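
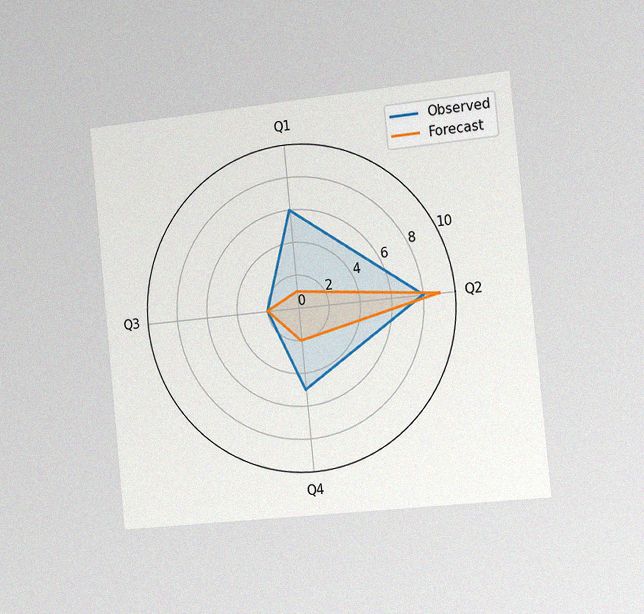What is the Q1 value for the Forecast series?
The chart is tilted about 6° counter-clockwise and viewed slightly from the right, with some photo noise. On the Q1 axis, Forecast reaches 1.

1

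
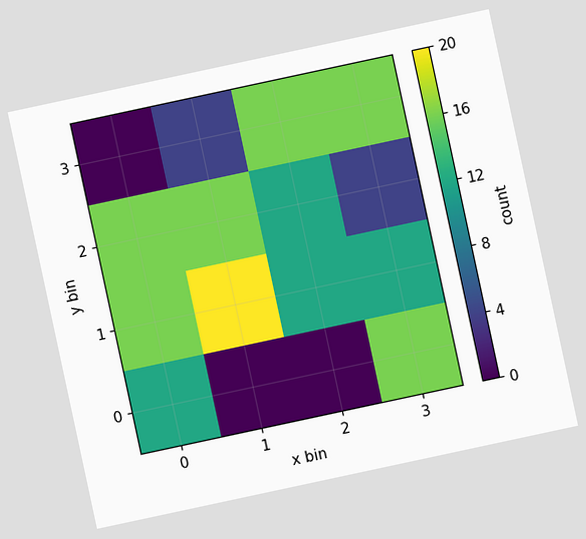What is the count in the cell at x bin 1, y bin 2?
16

The chart is tilted about 12° counter-clockwise. Matching the cell (1, 2) against the colorbar gives 16.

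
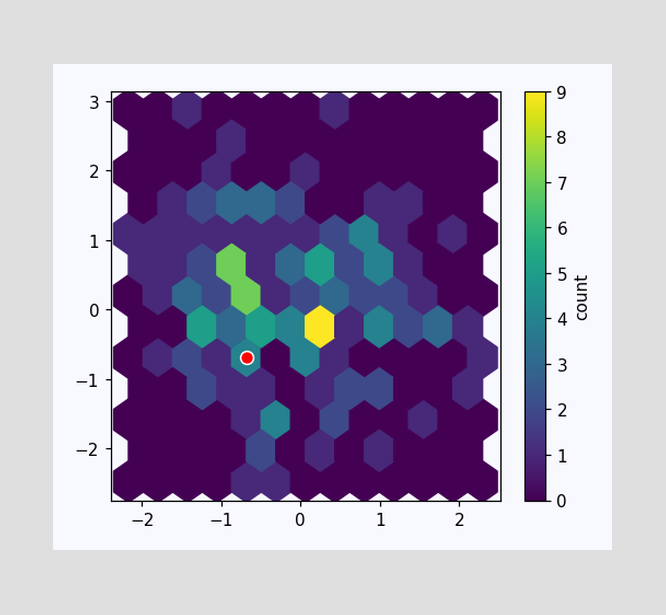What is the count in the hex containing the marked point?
The marked hex reads 4 on the colorbar.

4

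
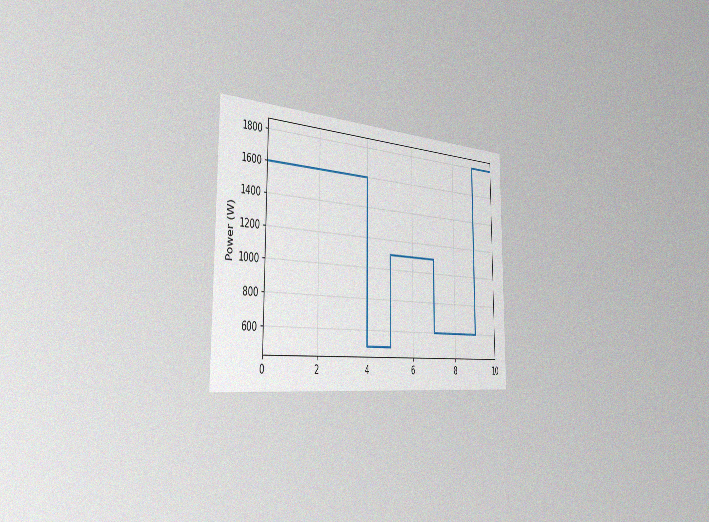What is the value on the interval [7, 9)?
600W

The chart is viewed slightly from the left, with some photo noise. On [7, 9) the step sits at 600W.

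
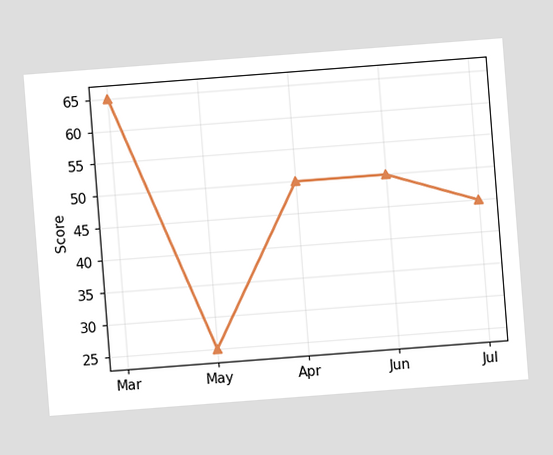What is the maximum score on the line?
65

The chart is tilted about 4° counter-clockwise. The highest point is at Mar, and reading across to the y-axis gives 65.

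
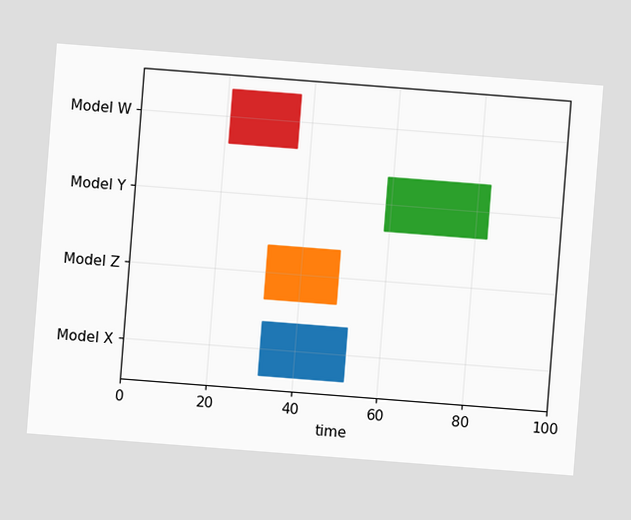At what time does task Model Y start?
The chart is tilted about 4° clockwise. The Model Y bar begins at t=59.

59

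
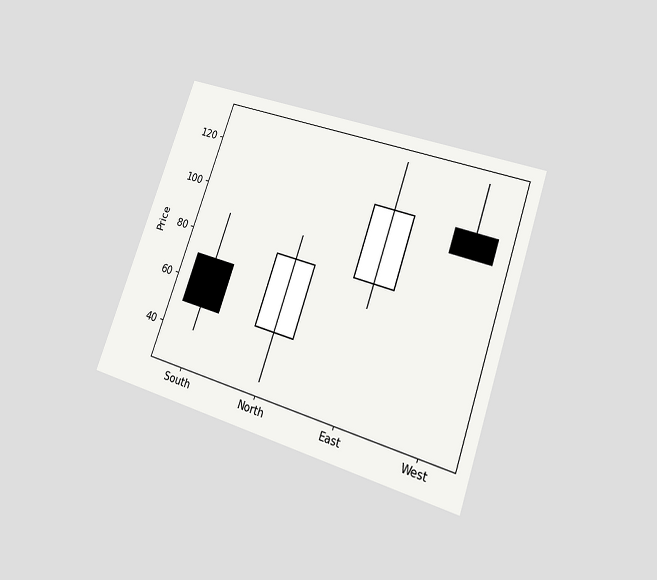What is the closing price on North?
80

The chart is tilted about 19° clockwise and viewed at a slight angle. The North candle closes at 80.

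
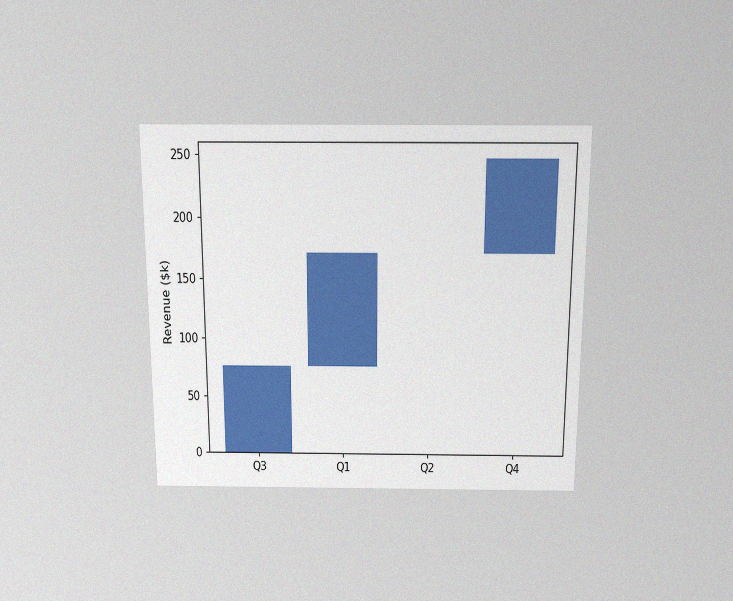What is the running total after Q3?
$76k

The chart is viewed slightly from above, with some photo noise. After Q3 the running total reaches $76k.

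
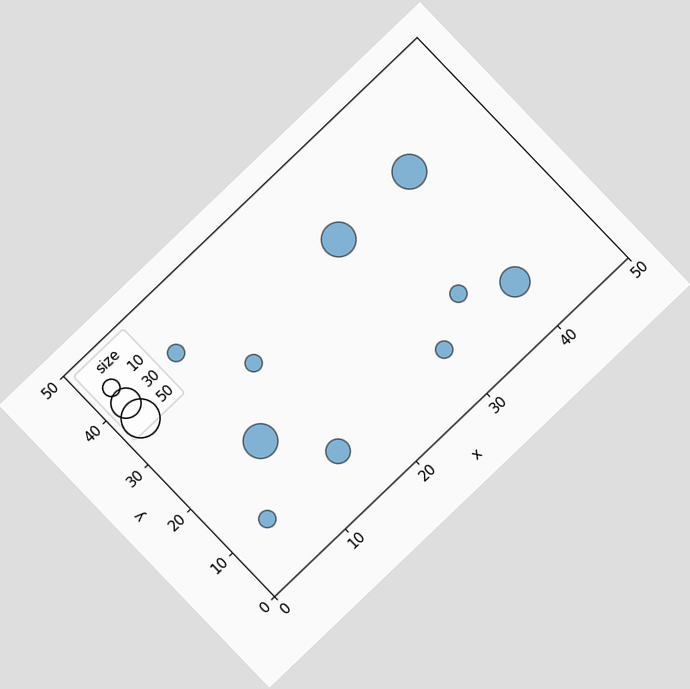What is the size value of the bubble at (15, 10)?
The chart is tilted about 44° counter-clockwise. Matching the bubble at (15, 10) against the size legend gives 20.

20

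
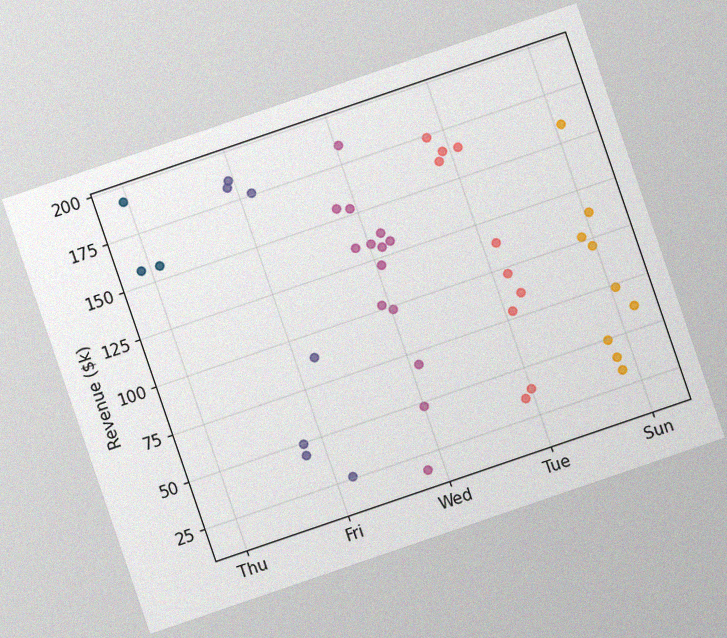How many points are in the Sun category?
The chart is tilted about 19° counter-clockwise, with some photo noise. Counting the markers in the Sun column gives 9.

9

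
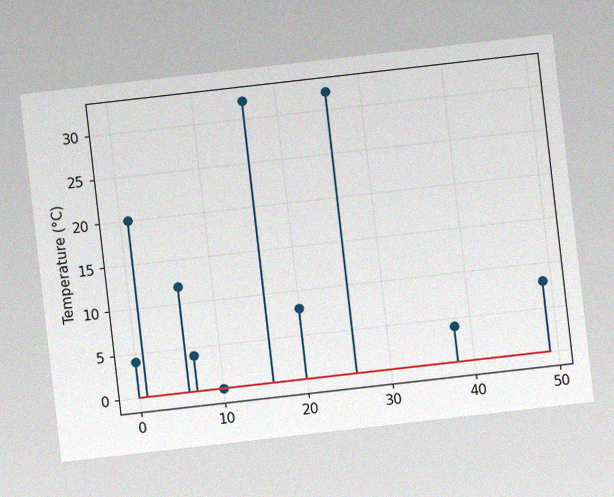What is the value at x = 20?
8°C

The chart is tilted about 6° counter-clockwise, with some photo noise. The stem at x=20 reaches 8°C.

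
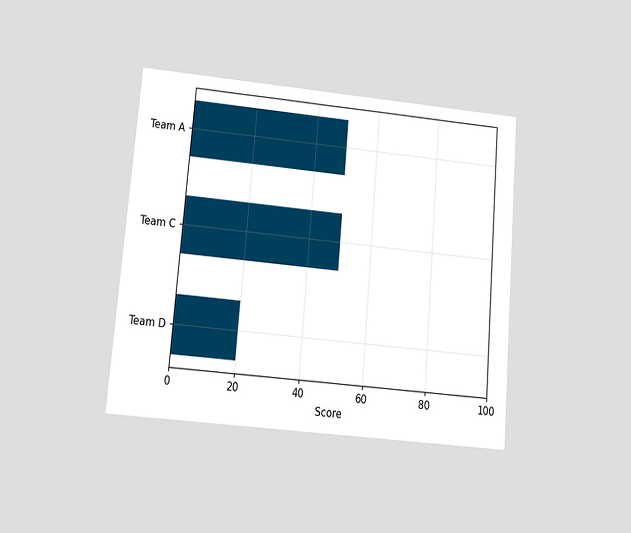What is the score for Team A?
50

The chart is tilted about 5° clockwise and viewed at a slight angle. Reading along the chart's x-axis, the Team A bar reaches 50.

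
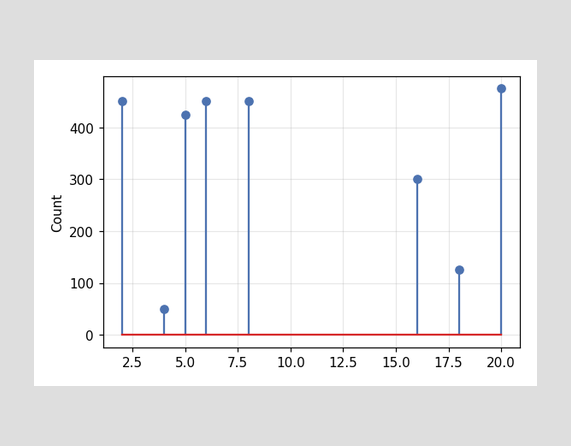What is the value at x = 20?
The stem at x=20 reaches 475.

475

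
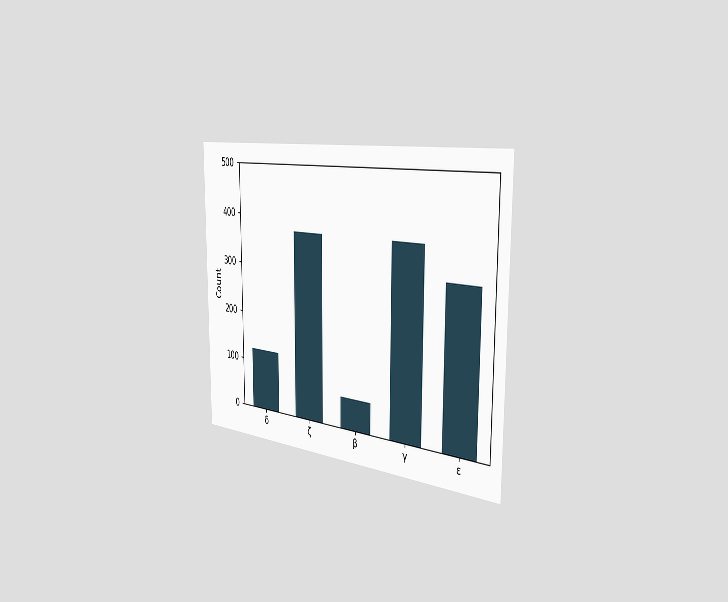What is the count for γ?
The chart is viewed slightly from the right. Reading along the chart's y-axis, the γ bar reaches 372.

372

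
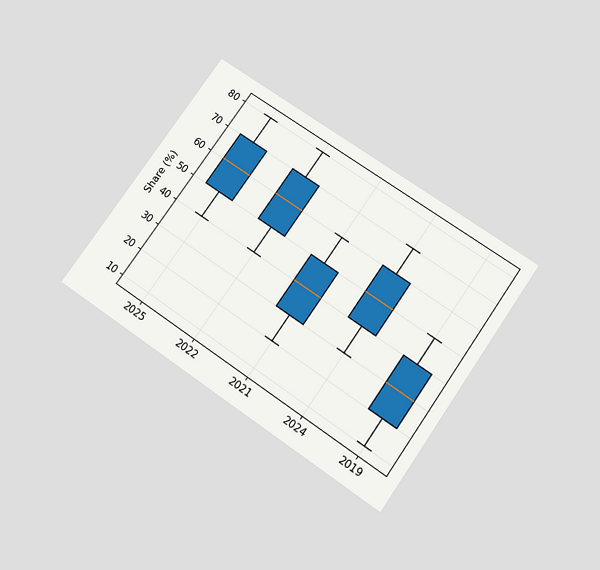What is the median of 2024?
50%

The chart is tilted about 35° clockwise and viewed slightly from below. The median line in the 2024 box sits at 50%.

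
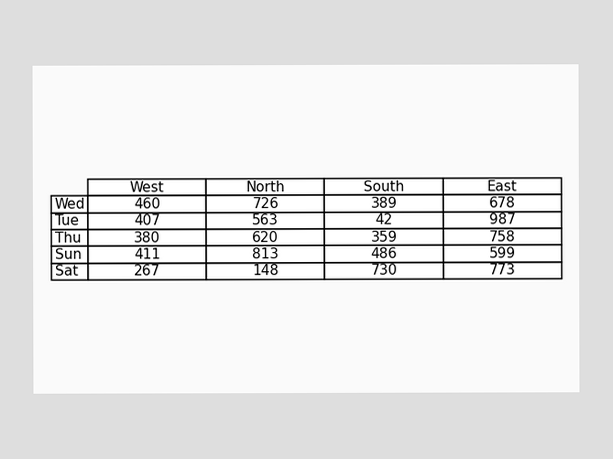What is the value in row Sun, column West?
The (Sun, West) cell reads 411.

411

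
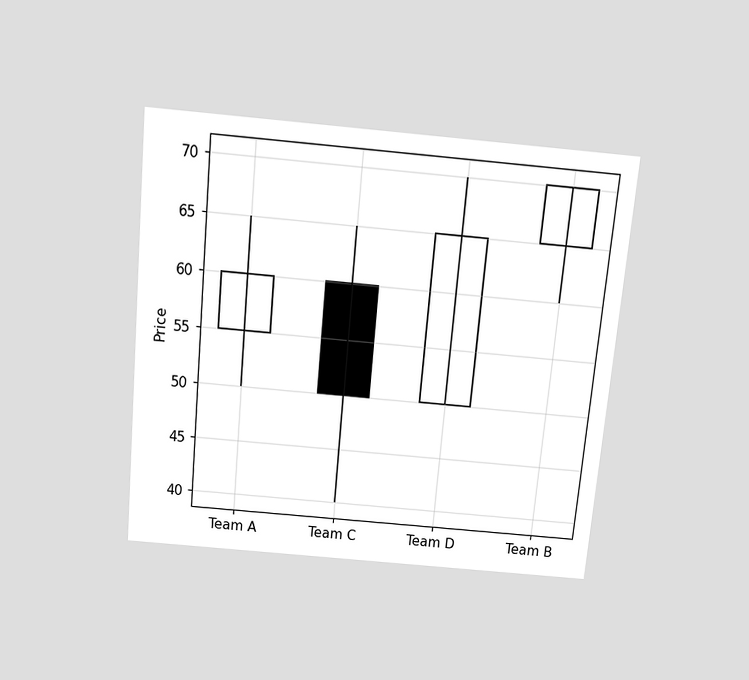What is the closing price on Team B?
The chart is tilted about 5° clockwise and viewed slightly from above. The Team B candle closes at 70.

70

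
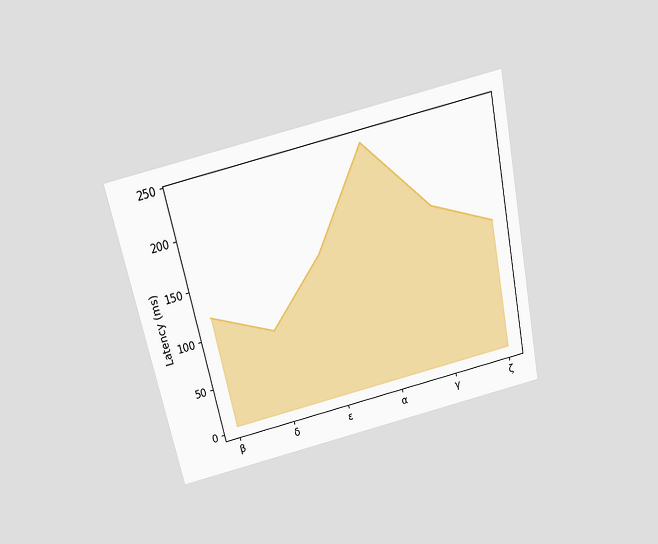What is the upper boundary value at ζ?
135ms

The chart is tilted about 12° counter-clockwise and viewed slightly from above. At ζ the upper boundary is at 135ms.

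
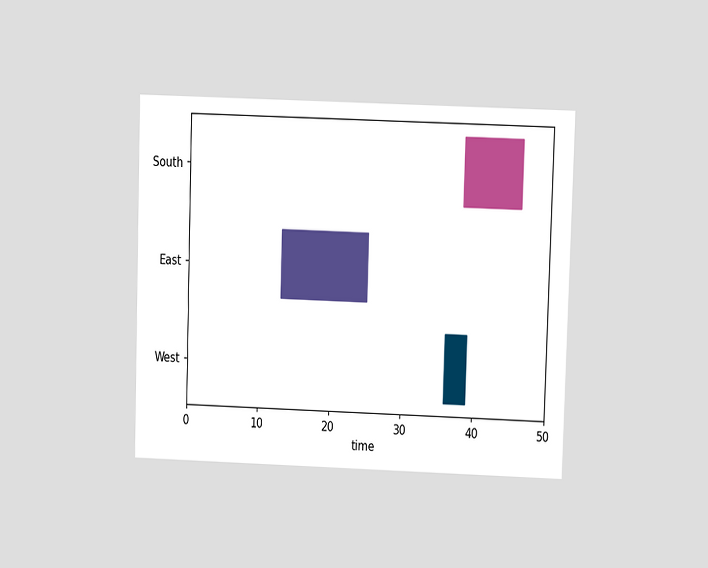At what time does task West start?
The chart is viewed at a slight angle. The West bar begins at t=36.

36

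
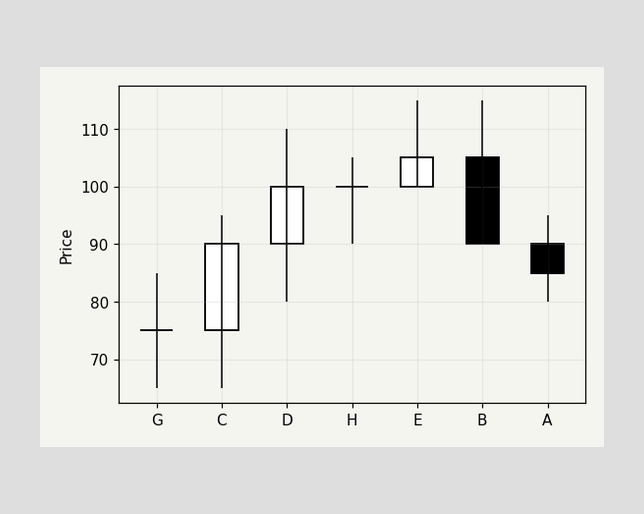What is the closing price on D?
The D candle closes at 100.

100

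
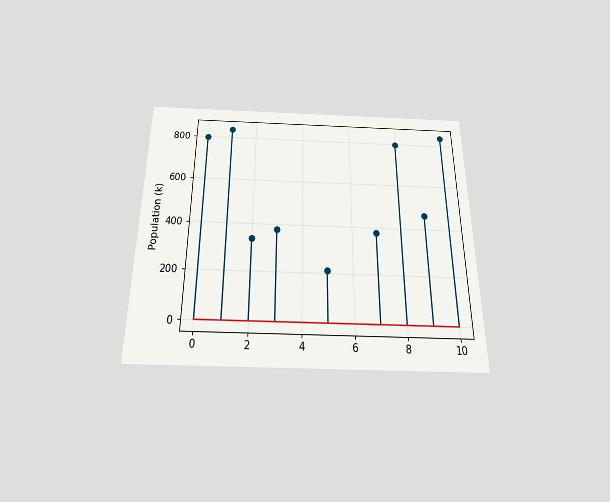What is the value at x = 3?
The chart is viewed slightly from below. The stem at x=3 reaches 378k.

378k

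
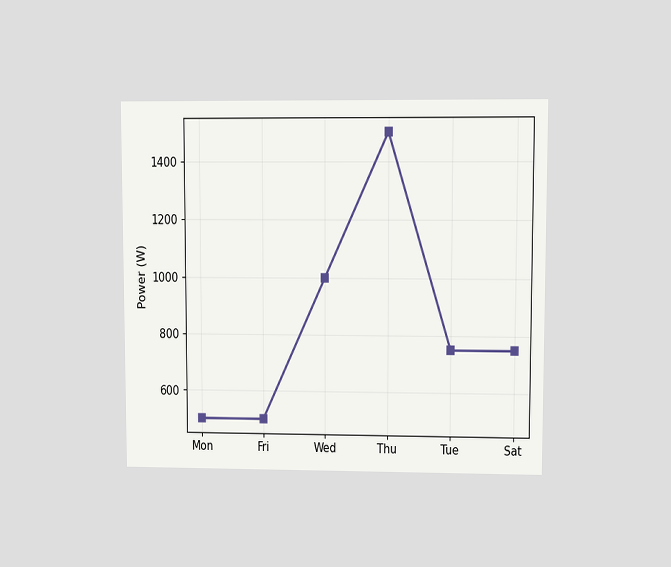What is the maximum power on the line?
The chart is viewed at a slight angle. The highest point is at Thu, and reading across to the y-axis gives 1500W.

1500W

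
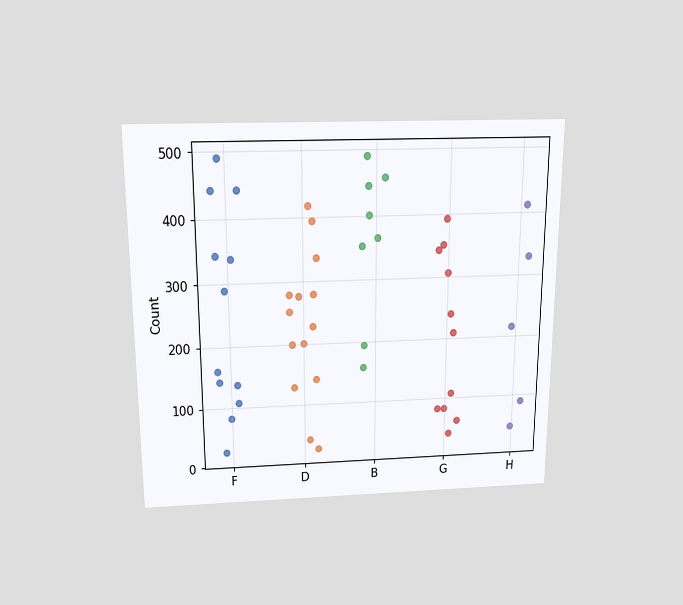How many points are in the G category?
11

The chart is viewed slightly from above. Counting the markers in the G column gives 11.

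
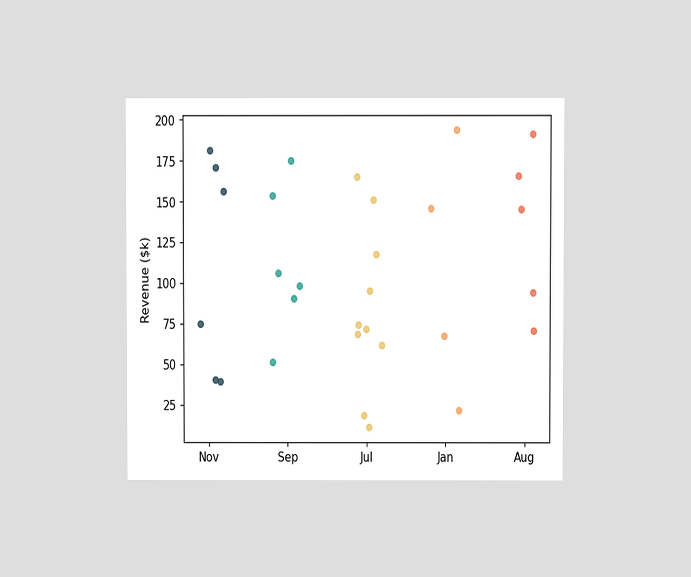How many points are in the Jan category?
4

The chart is viewed at a slight angle. Counting the markers in the Jan column gives 4.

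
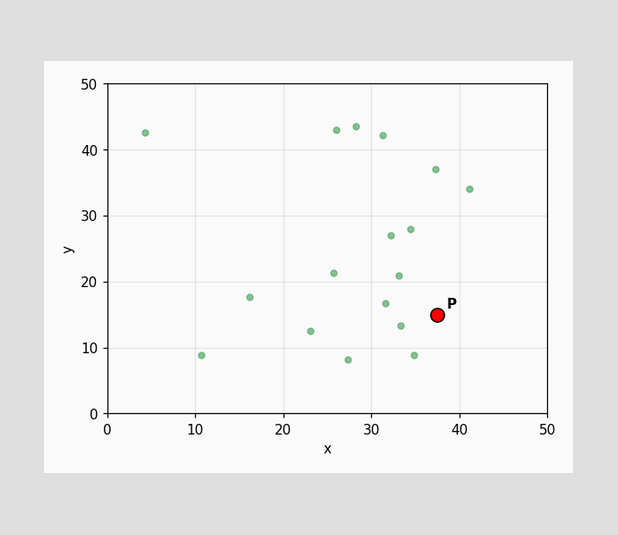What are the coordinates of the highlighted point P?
(37.5, 15)

Following the gridlines from P to each axis, P sits at (37.5, 15).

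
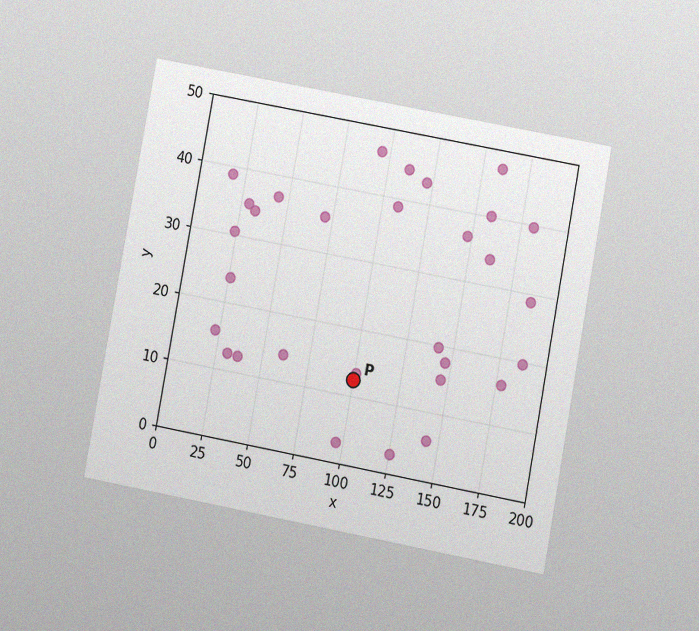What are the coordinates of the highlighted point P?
The chart is tilted about 10° clockwise and viewed at a slight angle, with some photo noise. Following the gridlines from P to each axis, P sits at (100, 12.5).

(100, 12.5)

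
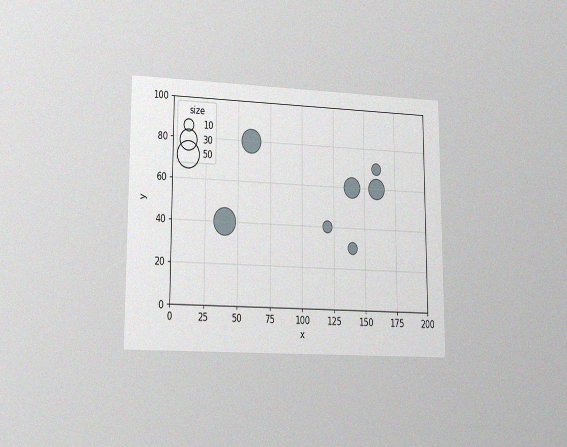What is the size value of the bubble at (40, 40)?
The chart is viewed slightly from the left, with some photo noise. Matching the bubble at (40, 40) against the size legend gives 50.

50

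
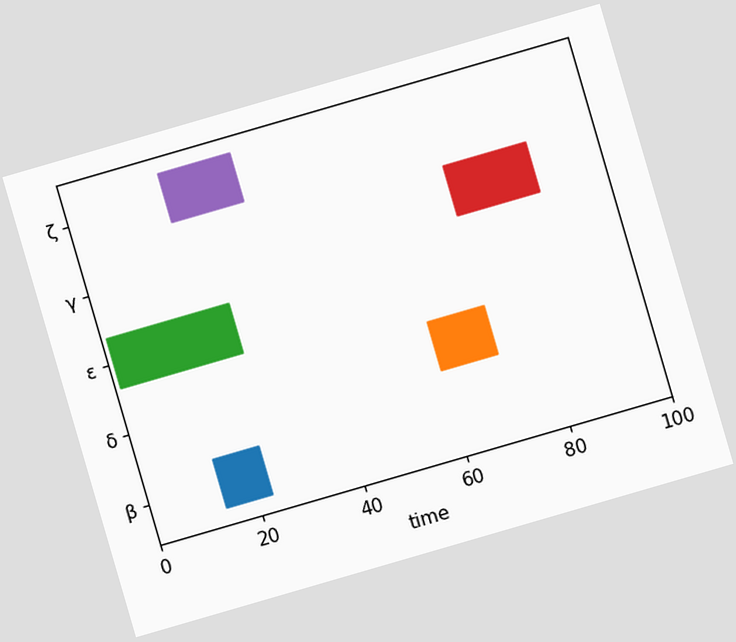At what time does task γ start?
The chart is tilted about 16° counter-clockwise. The γ bar begins at t=71.

71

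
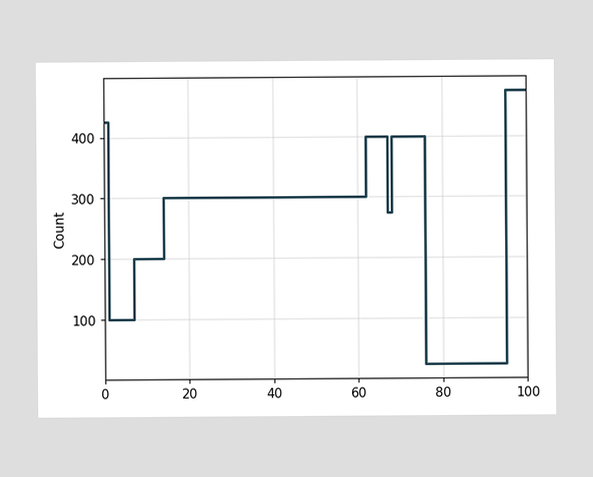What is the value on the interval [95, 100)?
On [95, 100) the step sits at 475.

475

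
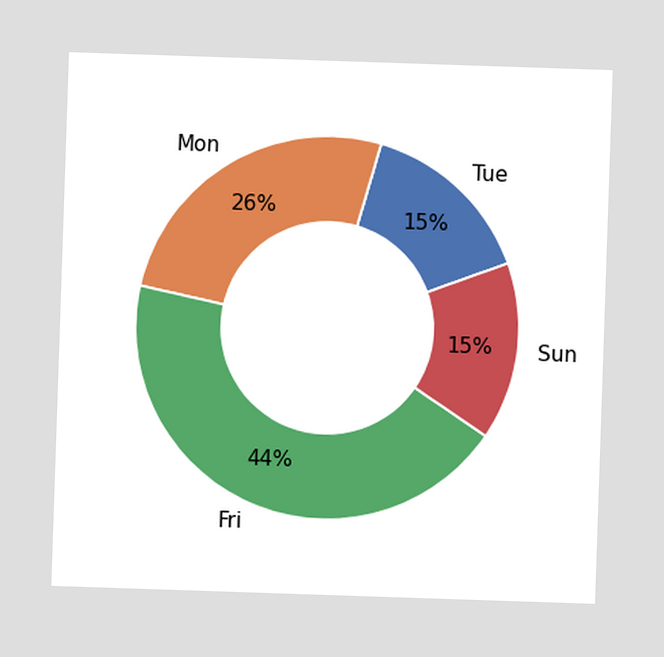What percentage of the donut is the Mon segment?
The Mon segment takes up 26% of the ring.

26%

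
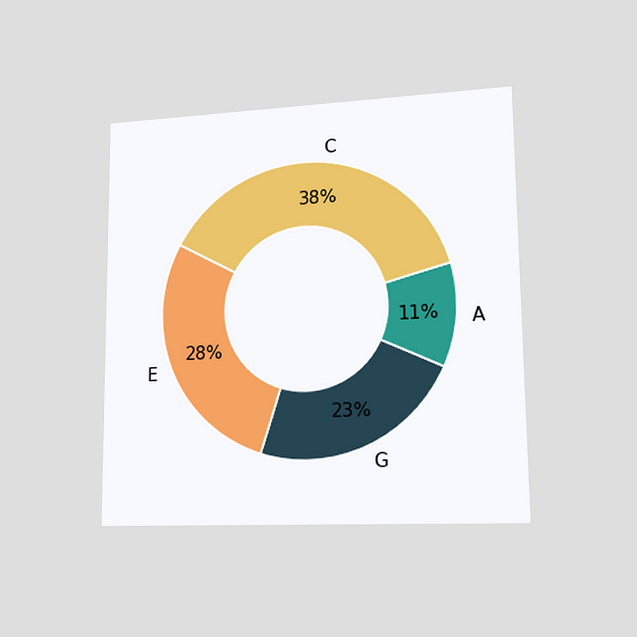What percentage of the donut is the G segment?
23%

The chart is viewed slightly from the right. The G segment takes up 23% of the ring.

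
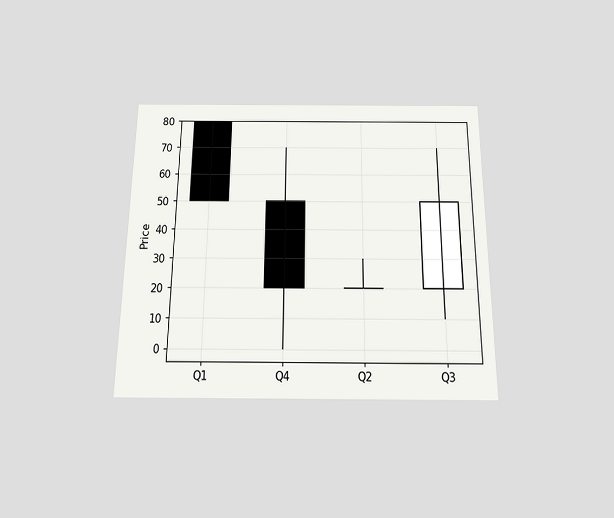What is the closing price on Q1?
50

The chart is viewed slightly from below. The Q1 candle closes at 50.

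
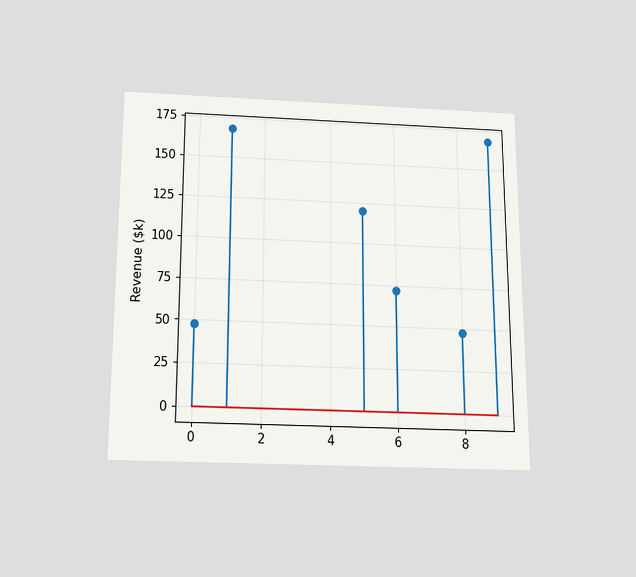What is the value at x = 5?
$120k

The chart is viewed slightly from below. The stem at x=5 reaches $120k.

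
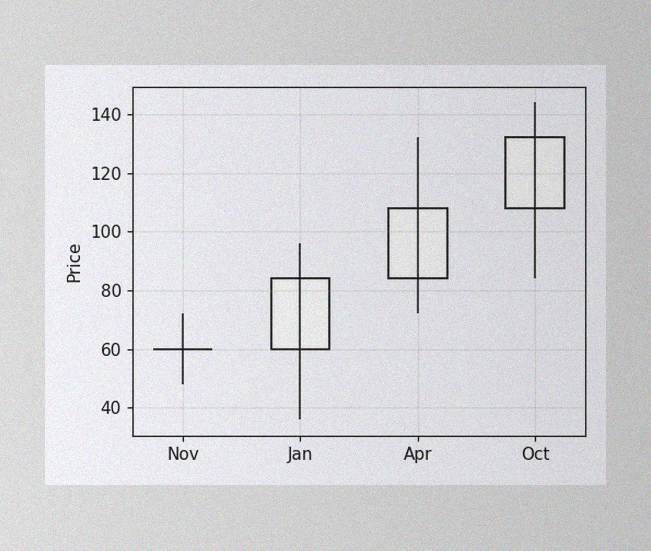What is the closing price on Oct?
132

The image has some photo noise and uneven lighting. The Oct candle closes at 132.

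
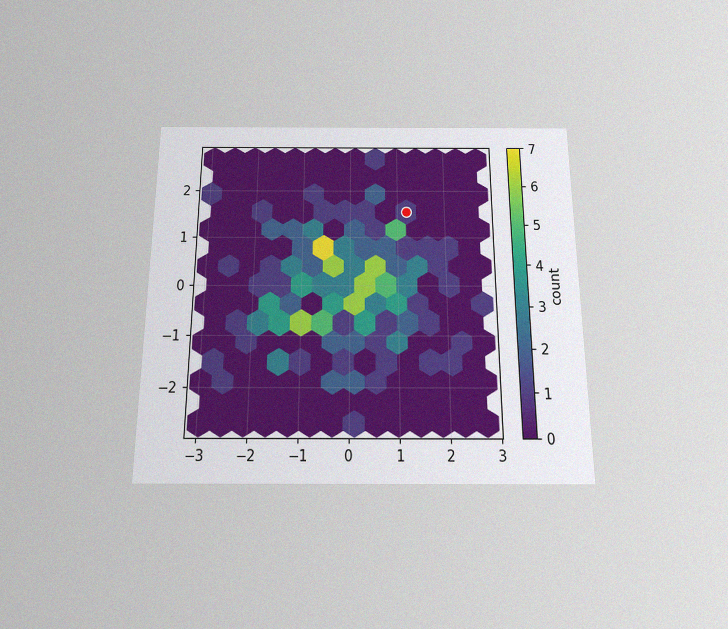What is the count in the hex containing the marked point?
1

The chart is viewed slightly from below, with some photo noise. The marked hex reads 1 on the colorbar.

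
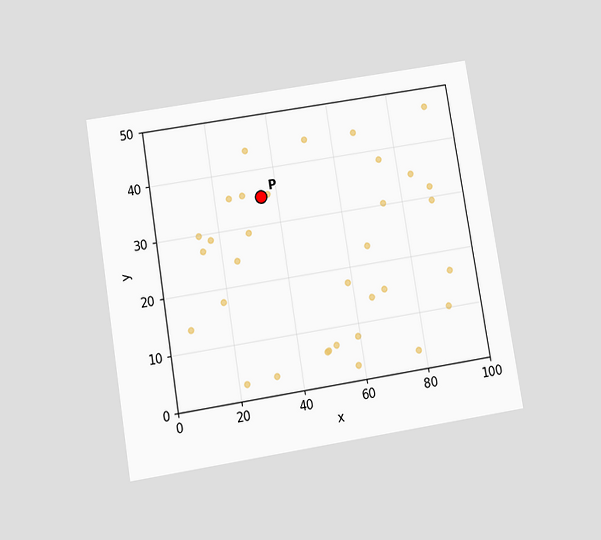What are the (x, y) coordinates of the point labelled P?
The chart is tilted about 9° counter-clockwise and viewed slightly from below. Following the gridlines from P to each axis, P sits at (35, 35).

(35, 35)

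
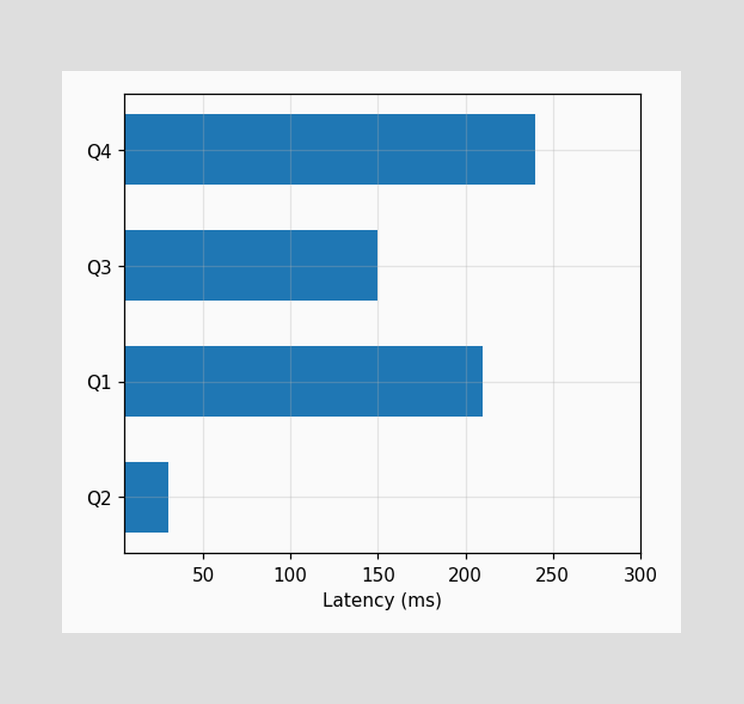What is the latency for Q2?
Reading along the chart's x-axis, the Q2 bar reaches 30ms.

30ms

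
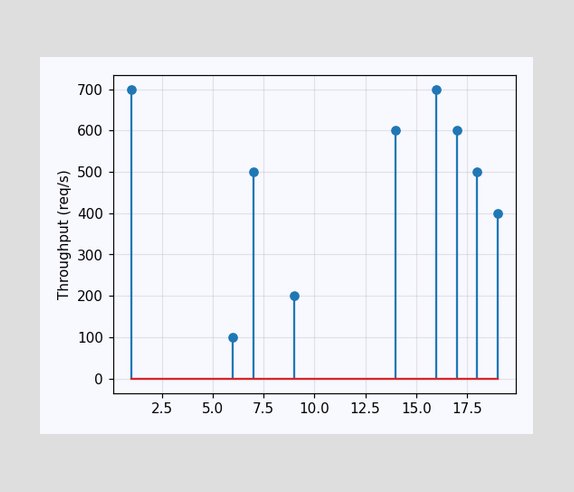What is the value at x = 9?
200req/s

The stem at x=9 reaches 200req/s.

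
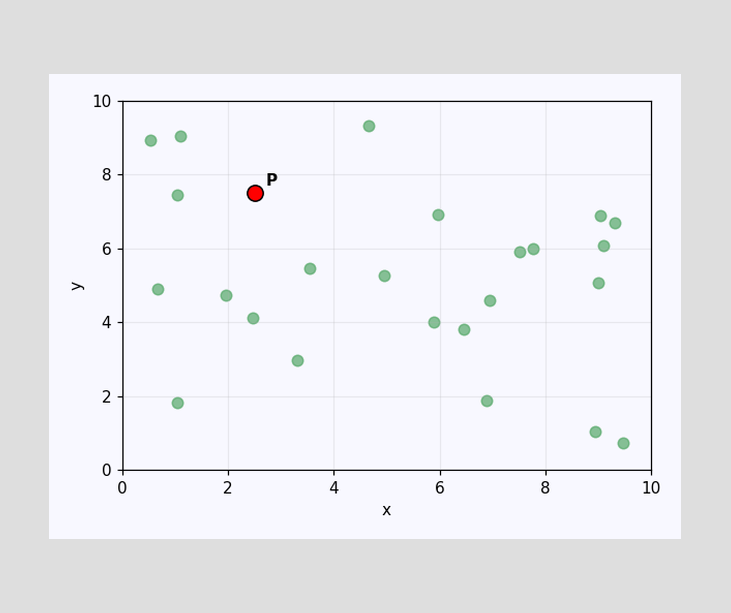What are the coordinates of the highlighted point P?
Following the gridlines from P to each axis, P sits at (2.5, 7.5).

(2.5, 7.5)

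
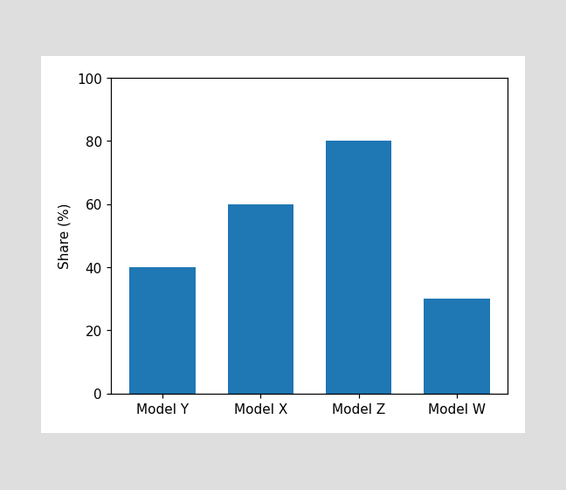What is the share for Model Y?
Reading along the chart's y-axis, the Model Y bar reaches 40%.

40%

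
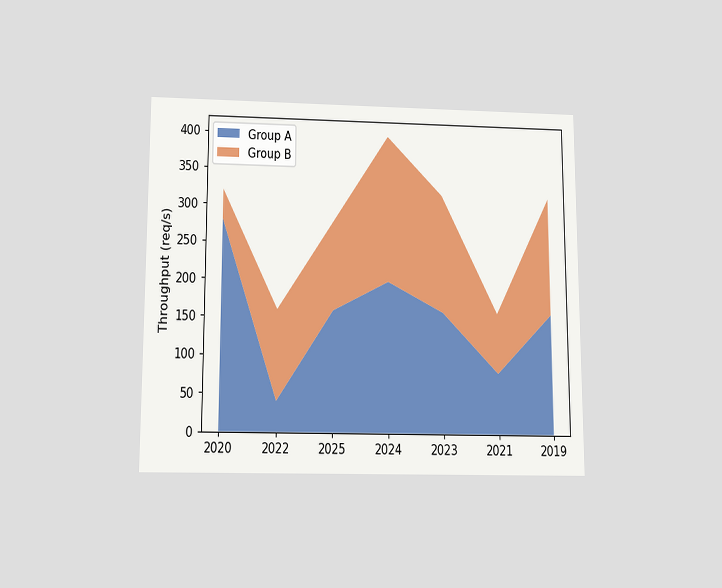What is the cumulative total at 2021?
160req/s

The chart is viewed slightly from below. The stacked total at 2021 reaches 160req/s.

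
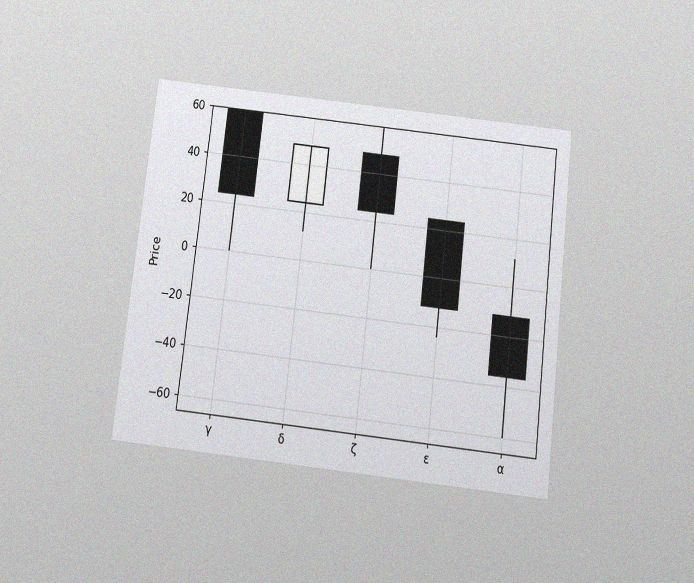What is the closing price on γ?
The chart is tilted about 7° clockwise and viewed slightly from below, with some photo noise. The γ candle closes at 24.

24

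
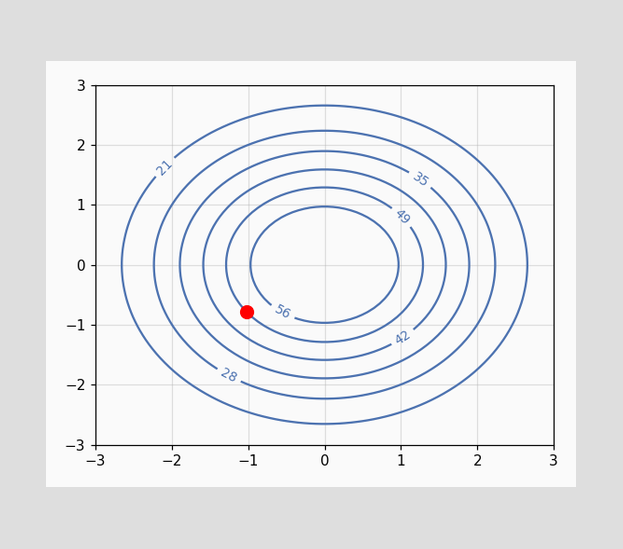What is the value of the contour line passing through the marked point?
The marked point sits on the contour labelled 49.

49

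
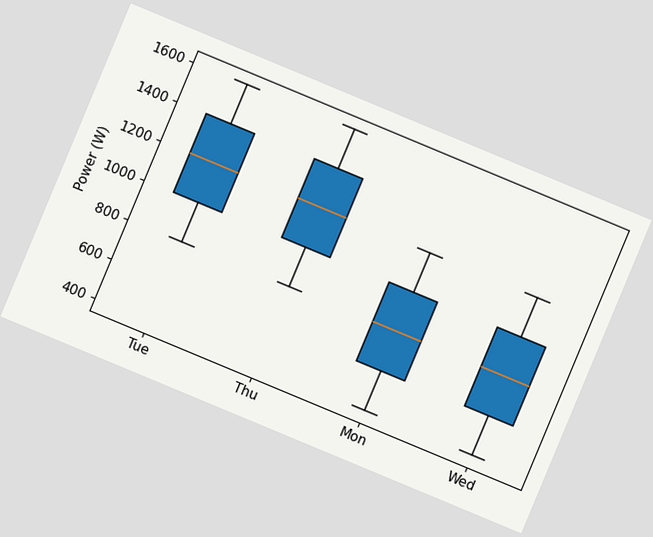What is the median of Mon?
800W

The chart is tilted about 23° clockwise. The median line in the Mon box sits at 800W.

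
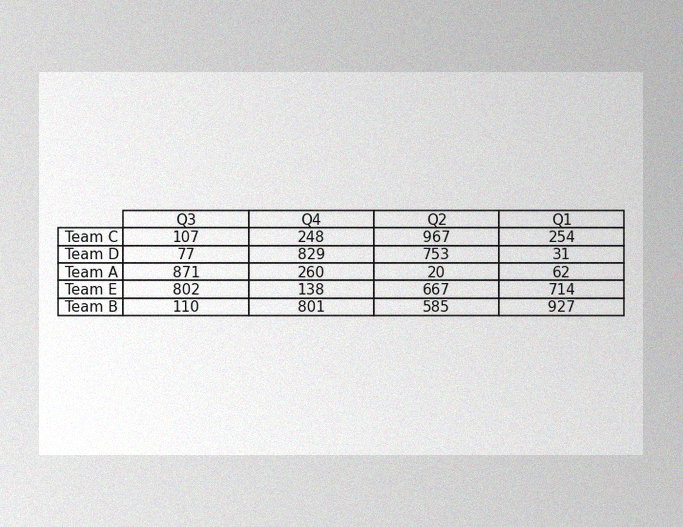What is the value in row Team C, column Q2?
967

The image has some photo noise and uneven lighting. The (Team C, Q2) cell reads 967.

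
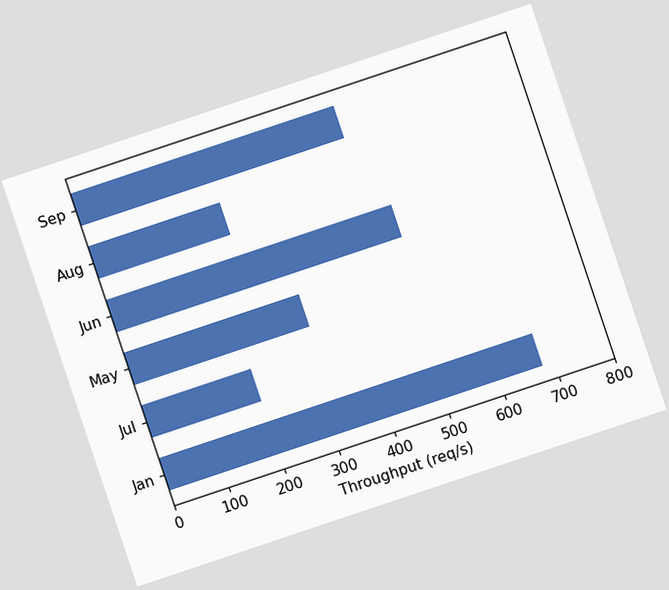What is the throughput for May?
The chart is tilted about 18° counter-clockwise. Reading along the chart's x-axis, the May bar reaches 320req/s.

320req/s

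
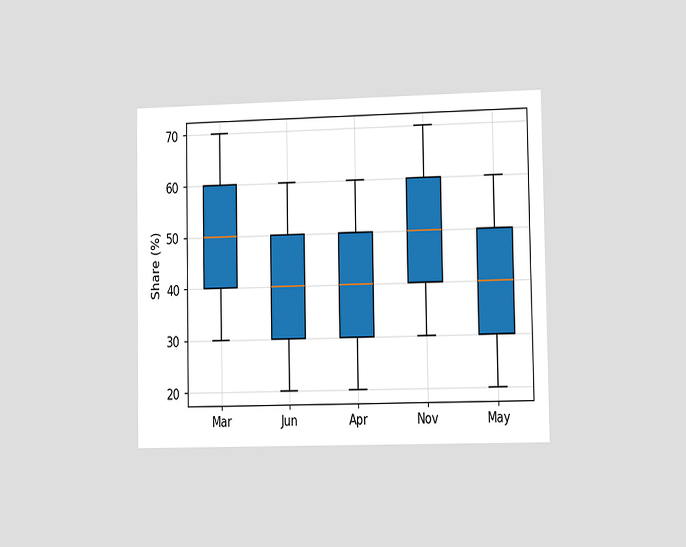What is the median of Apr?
40%

The chart is viewed slightly from the right. The median line in the Apr box sits at 40%.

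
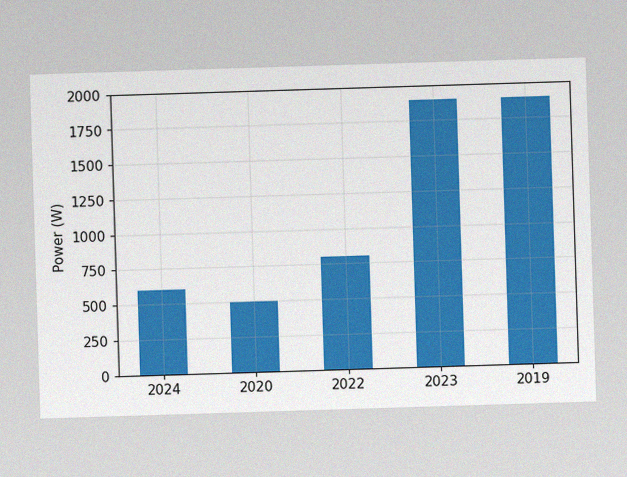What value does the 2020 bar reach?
500W

The image has some photo noise and uneven lighting. Reading along the chart's y-axis, the 2020 bar reaches 500W.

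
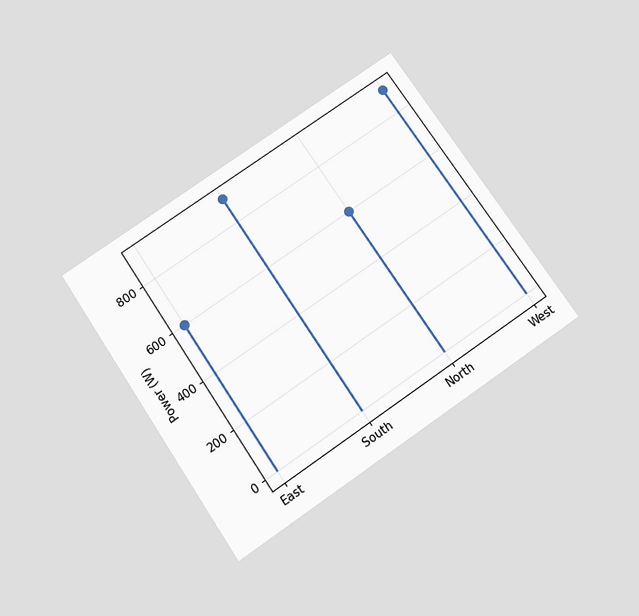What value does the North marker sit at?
600W

The chart is tilted about 34° counter-clockwise and viewed slightly from below. The North marker sits at 600W.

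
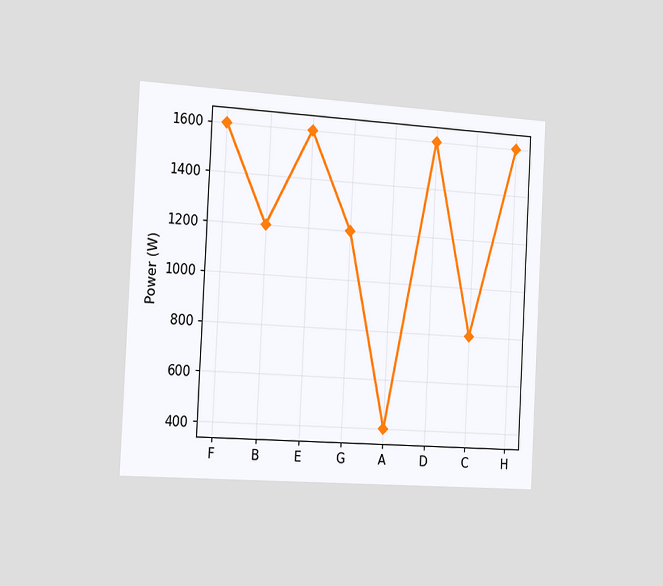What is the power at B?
The chart is tilted about 3° clockwise and viewed slightly from the left. At B, the line is at 1200W.

1200W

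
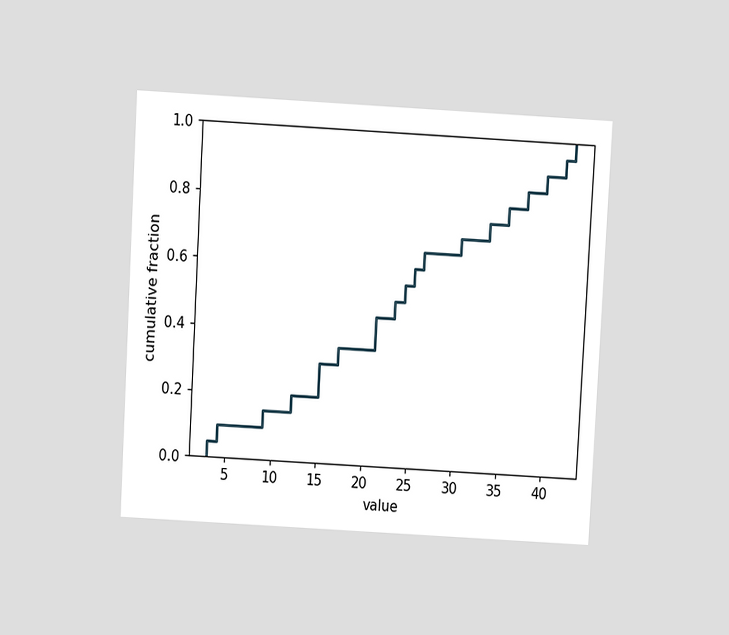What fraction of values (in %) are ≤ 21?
The chart is tilted about 3° clockwise and viewed slightly from above. At x=21 the ECDF step is at 45%.

45%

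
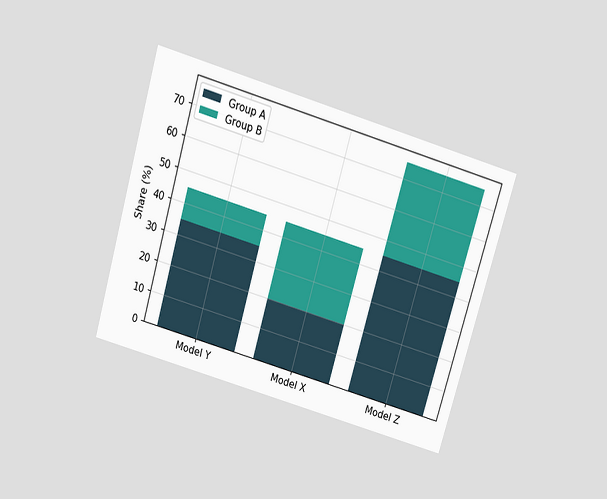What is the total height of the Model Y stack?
The chart is tilted about 16° clockwise and viewed slightly from above. The Model Y stack's top reaches 45% on the y-axis.

45%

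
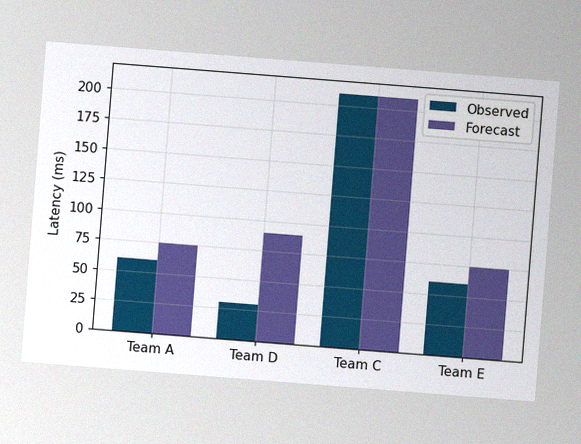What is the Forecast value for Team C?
210ms

The chart is tilted about 4° clockwise, with some photo noise. The Forecast bar at Team C reaches 210ms on the y-axis.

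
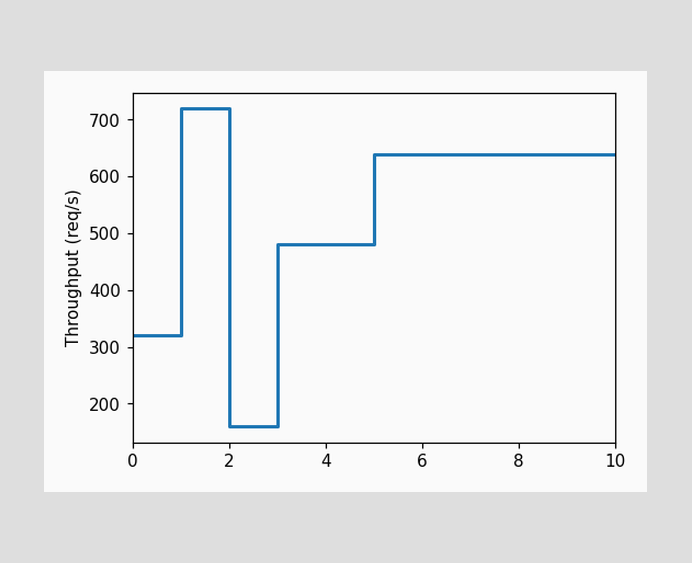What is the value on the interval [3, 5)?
On [3, 5) the step sits at 480req/s.

480req/s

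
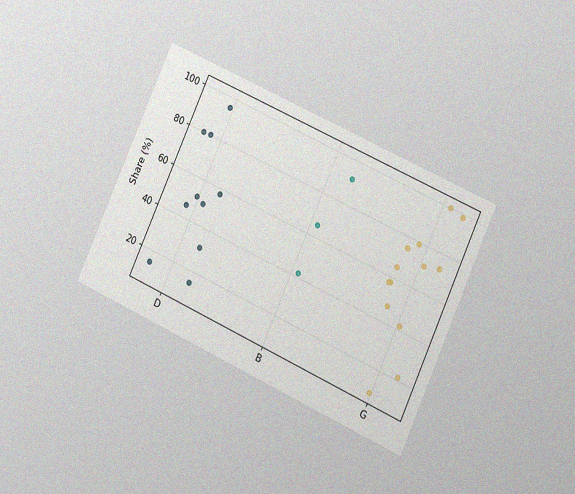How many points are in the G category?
The chart is tilted about 25° clockwise and viewed at a slight angle, with some photo noise. Counting the markers in the G column gives 13.

13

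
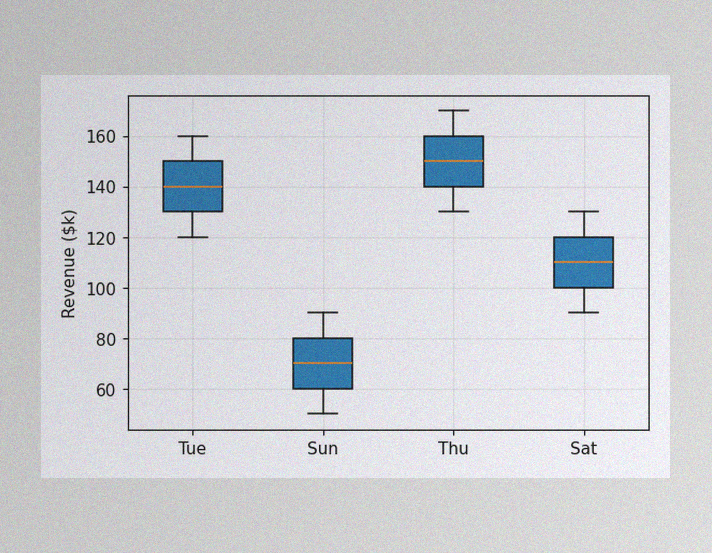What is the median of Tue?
$140k

The image has some photo noise and uneven lighting. The median line in the Tue box sits at $140k.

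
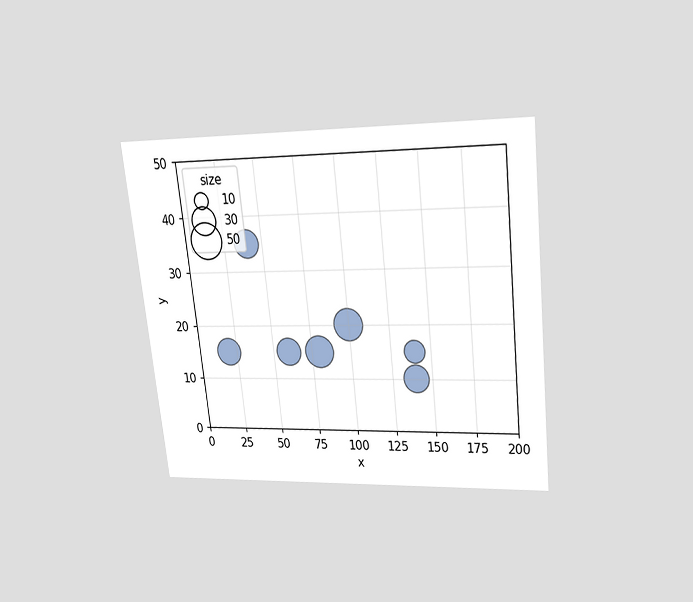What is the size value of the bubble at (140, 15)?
20

The chart is tilted about 6° counter-clockwise and viewed slightly from above. Matching the bubble at (140, 15) against the size legend gives 20.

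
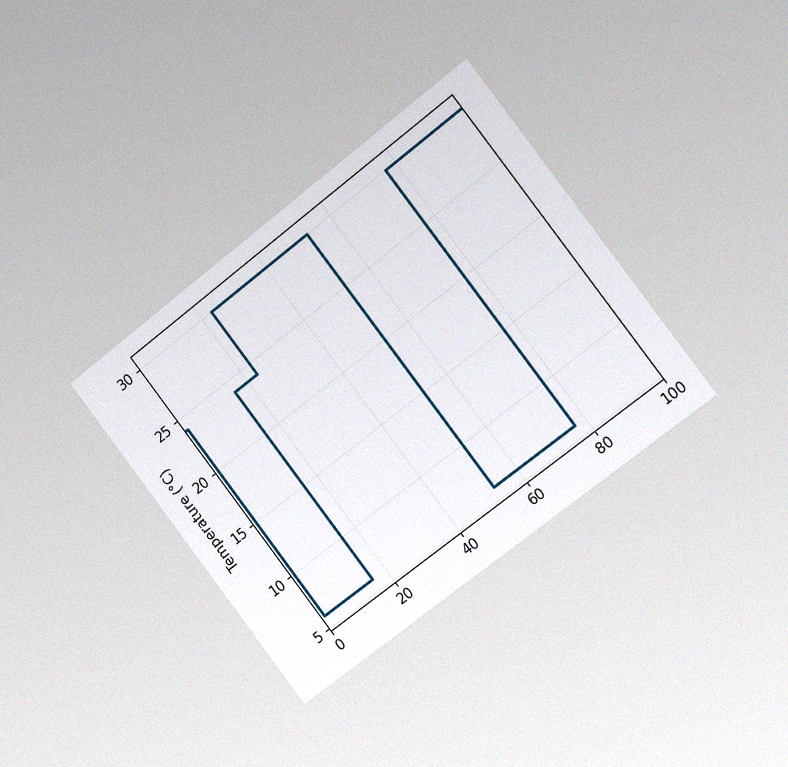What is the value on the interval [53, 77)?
6°C

The chart is tilted about 37° counter-clockwise and viewed slightly from the right, with some photo noise. On [53, 77) the step sits at 6°C.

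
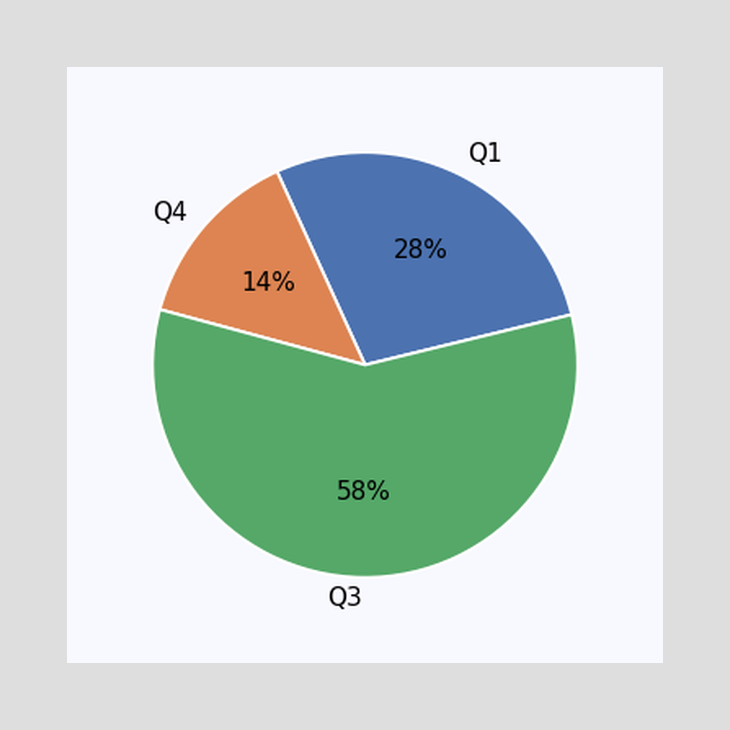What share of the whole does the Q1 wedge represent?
28%

The Q1 slice takes up 28% of the pie.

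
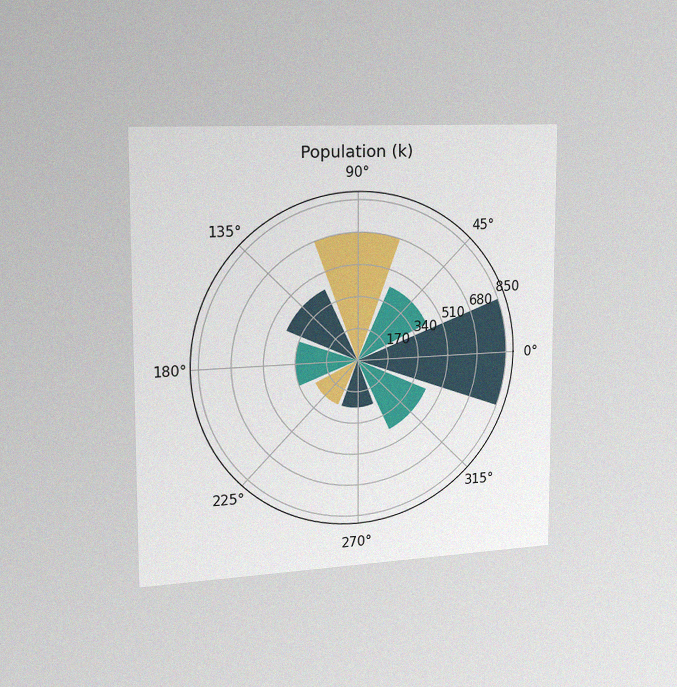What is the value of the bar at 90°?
680k

The chart is viewed slightly from the left, with some photo noise. The bar at 90° reaches 680k on the radial axis.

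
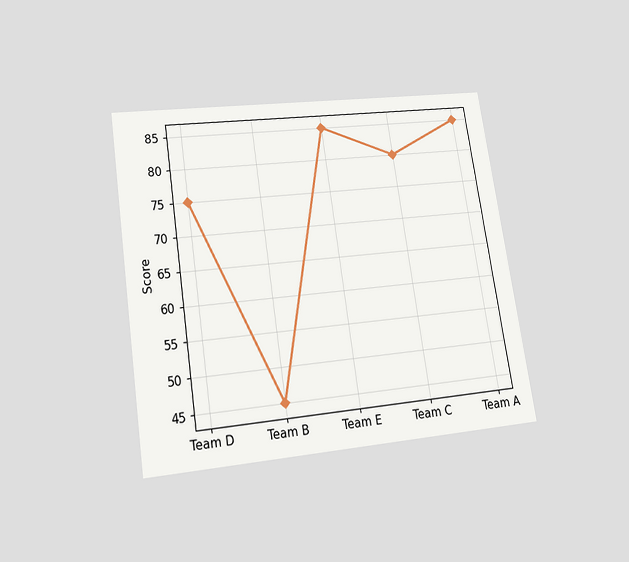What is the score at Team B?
45

The chart is tilted about 9° counter-clockwise and viewed slightly from below. At Team B, the line is at 45.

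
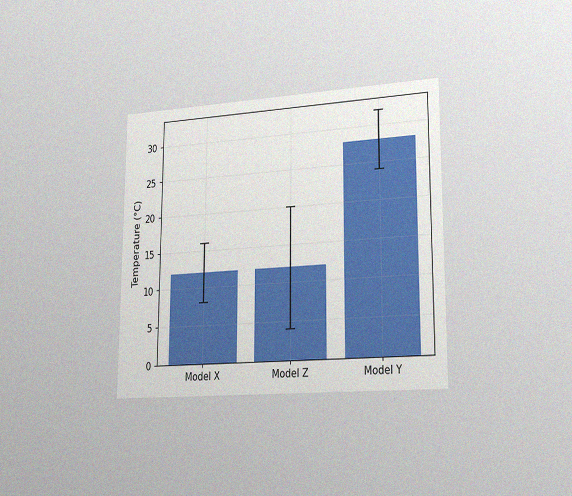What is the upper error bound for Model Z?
20°C

The chart is viewed slightly from the right, with some photo noise. The Model Z bar's upper whisker reaches 20°C.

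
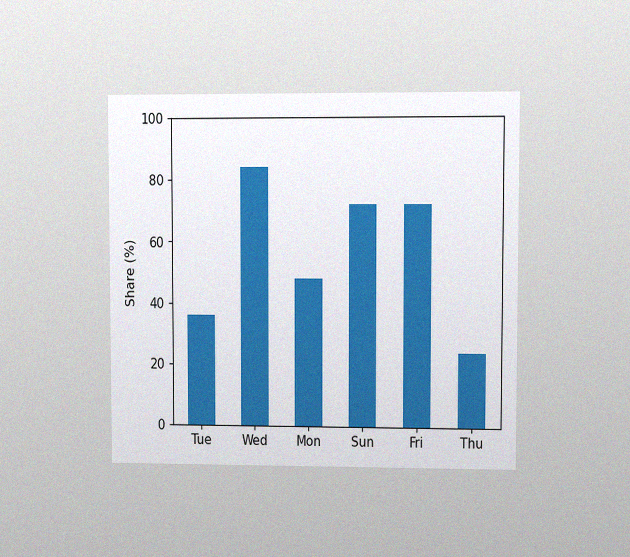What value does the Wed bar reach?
The chart is viewed at a slight angle, with some photo noise. Reading along the chart's y-axis, the Wed bar reaches 84%.

84%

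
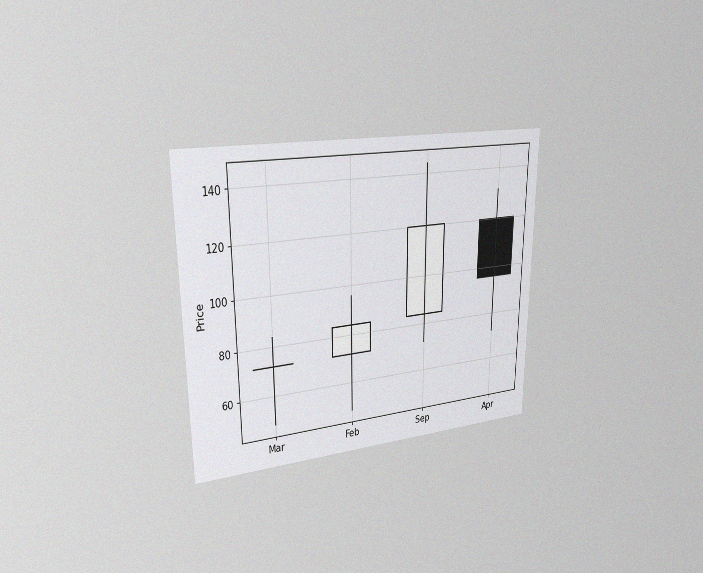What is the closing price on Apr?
96

The chart is viewed slightly from the left, with some photo noise. The Apr candle closes at 96.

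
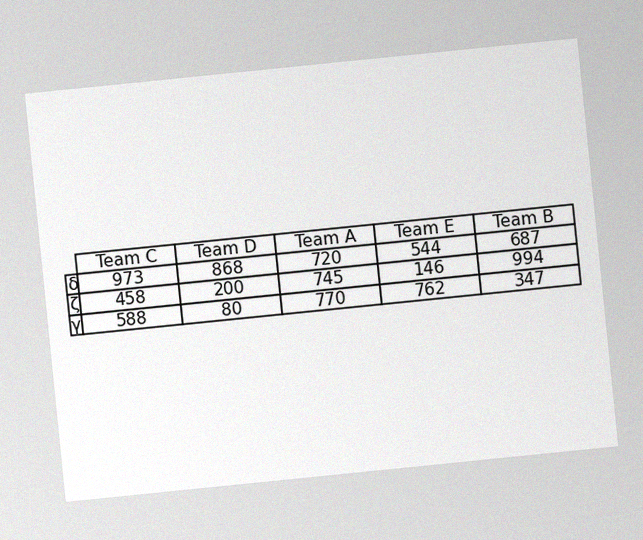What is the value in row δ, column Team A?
720

The chart is tilted about 6° counter-clockwise, with some photo noise. The (δ, Team A) cell reads 720.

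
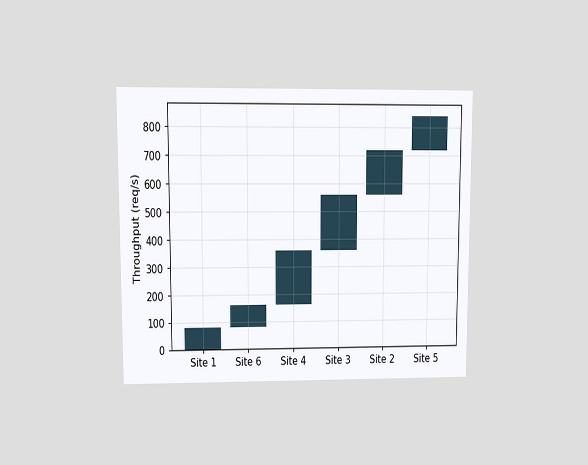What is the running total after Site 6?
The chart is viewed at a slight angle. After Site 6 the running total reaches 160req/s.

160req/s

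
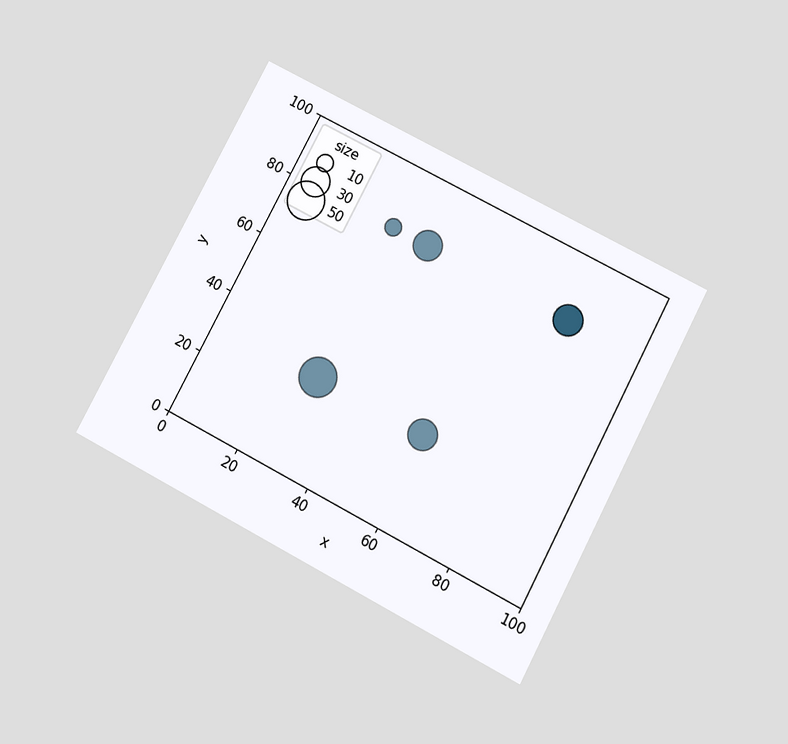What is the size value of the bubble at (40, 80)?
30

The chart is tilted about 28° clockwise and viewed slightly from below. Matching the bubble at (40, 80) against the size legend gives 30.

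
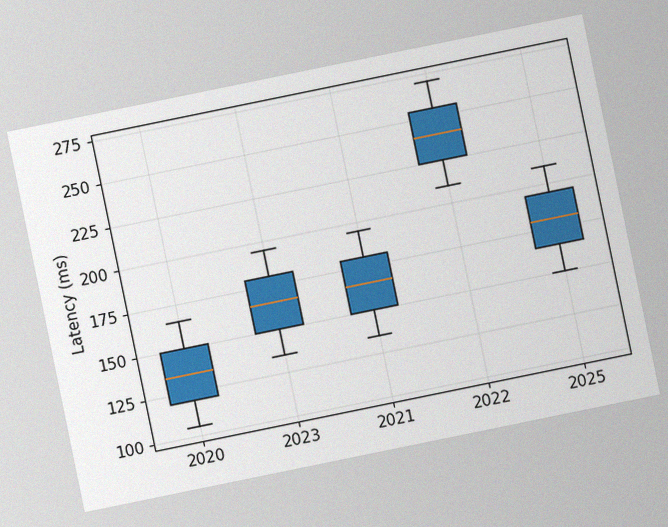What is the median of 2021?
165ms

The chart is tilted about 12° counter-clockwise, with some photo noise. The median line in the 2021 box sits at 165ms.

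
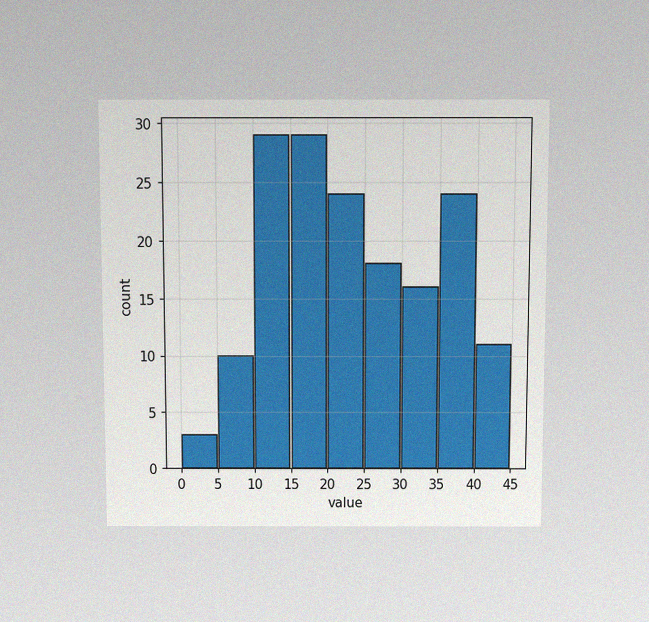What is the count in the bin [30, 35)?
16

The chart is viewed slightly from above, with some photo noise. The [30, 35) bin has height 16.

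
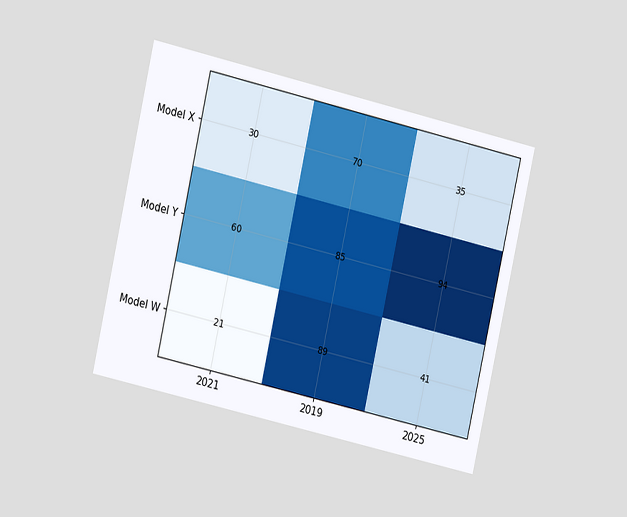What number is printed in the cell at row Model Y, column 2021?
60

The chart is tilted about 13° clockwise and viewed at a slight angle. The (Model Y, 2021) cell reads 60.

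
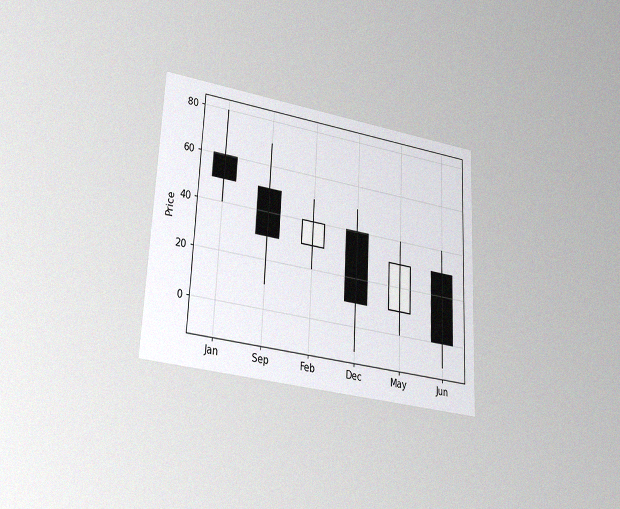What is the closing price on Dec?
10

The chart is tilted about 3° clockwise and viewed at a slight angle, with some photo noise. The Dec candle closes at 10.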